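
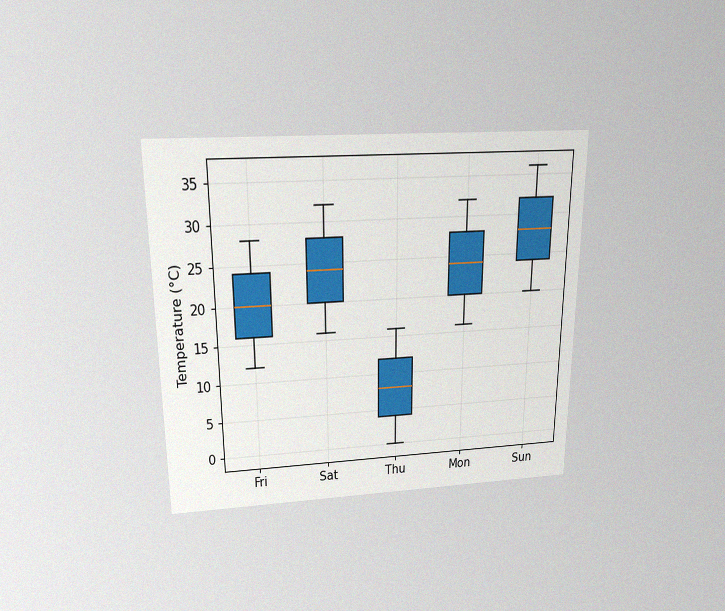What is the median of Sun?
28°C

The chart is viewed slightly from above, with some photo noise. The median line in the Sun box sits at 28°C.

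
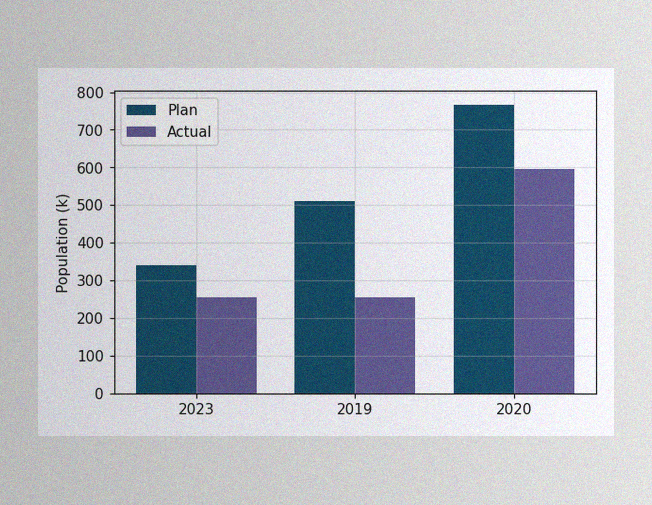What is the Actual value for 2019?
The image has some photo noise and uneven lighting. The Actual bar at 2019 reaches 255k on the y-axis.

255k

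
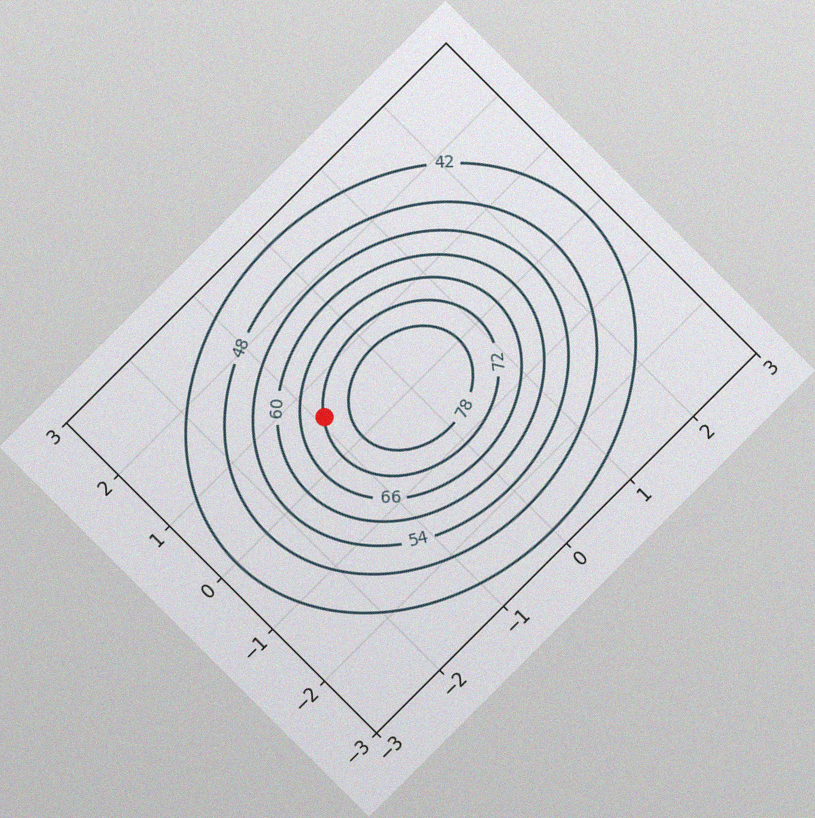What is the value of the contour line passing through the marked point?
The chart is tilted about 45° counter-clockwise, with some photo noise. The marked point sits on the contour labelled 72.

72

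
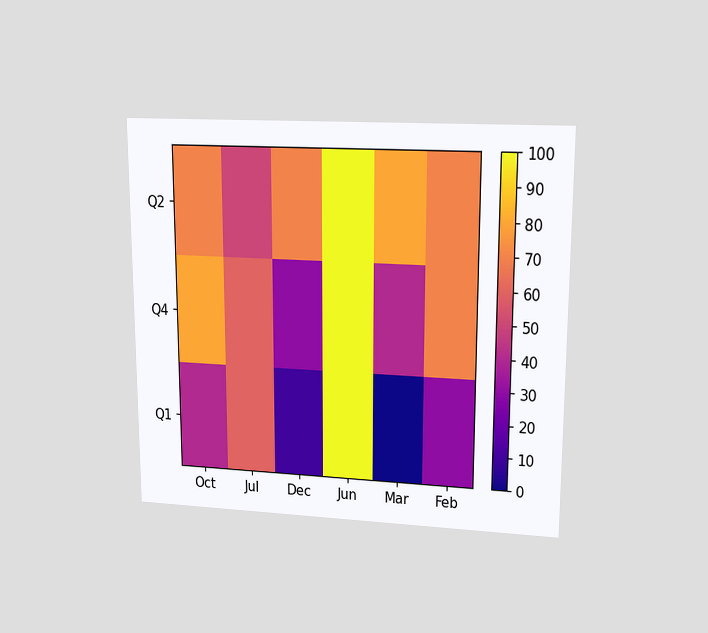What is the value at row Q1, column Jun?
The chart is viewed at a slight angle. Matching cell (Q1, Jun) against the colorbar gives 100.

100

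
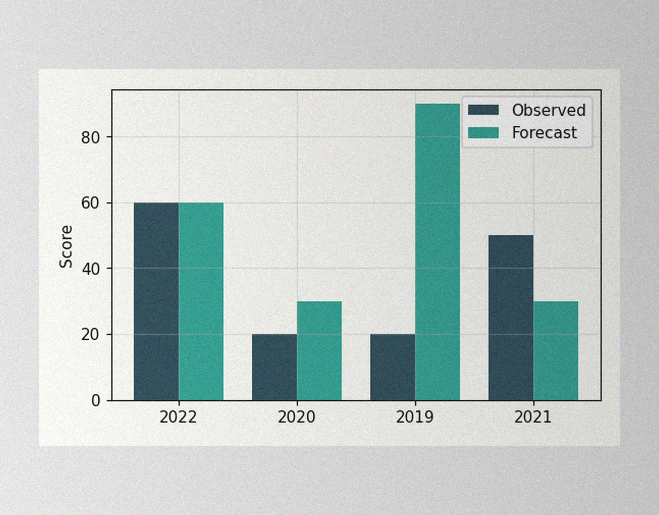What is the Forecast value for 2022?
60

The image has some photo noise and uneven lighting. The Forecast bar at 2022 reaches 60 on the y-axis.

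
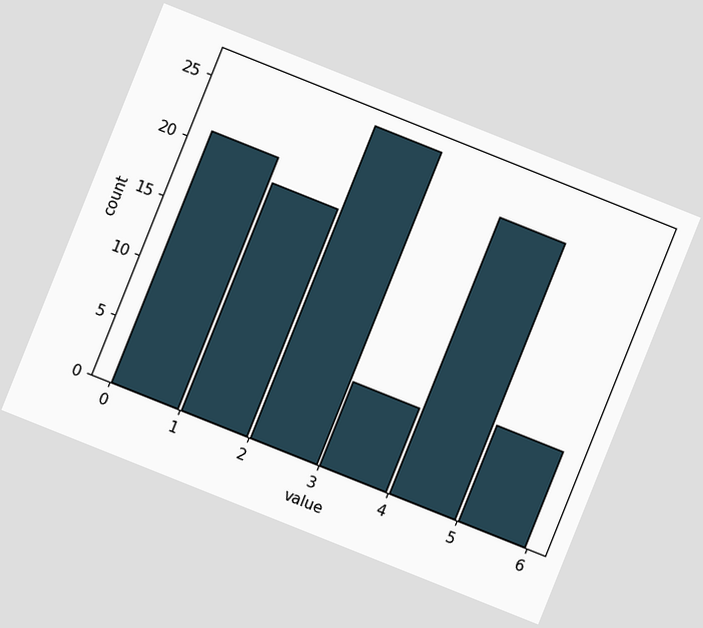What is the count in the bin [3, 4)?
The chart is tilted about 22° clockwise. The [3, 4) bin has height 7.

7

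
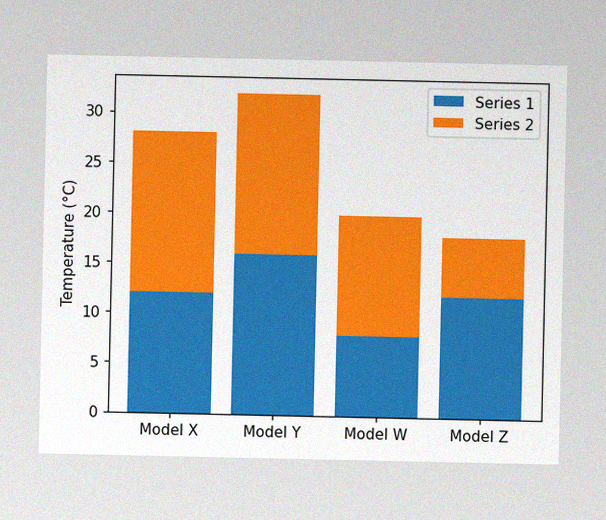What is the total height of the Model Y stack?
The image has some photo noise and uneven lighting. The Model Y stack's top reaches 32°C on the y-axis.

32°C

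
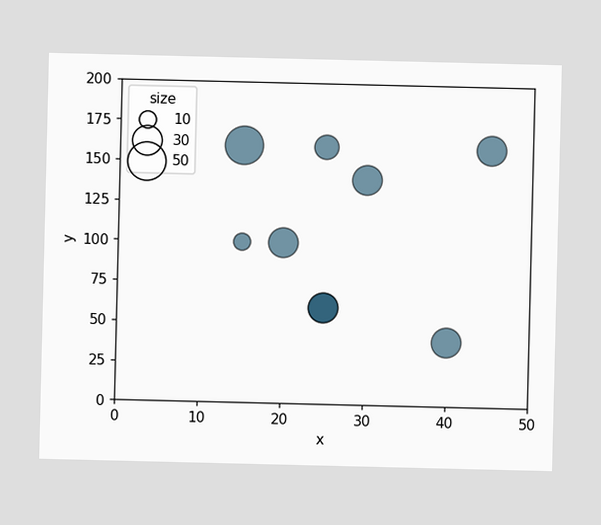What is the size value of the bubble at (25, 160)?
20

Matching the bubble at (25, 160) against the size legend gives 20.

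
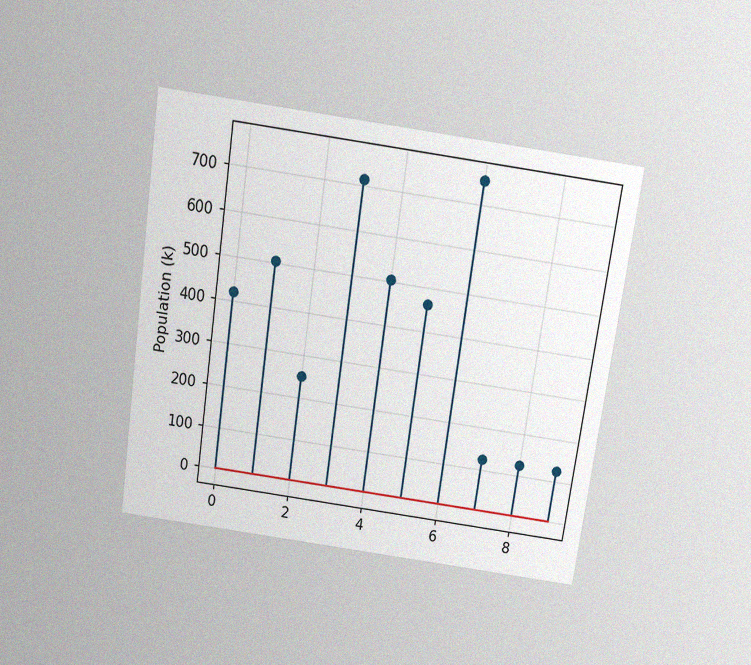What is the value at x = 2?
252k

The chart is tilted about 8° clockwise and viewed slightly from above, with some photo noise. The stem at x=2 reaches 252k.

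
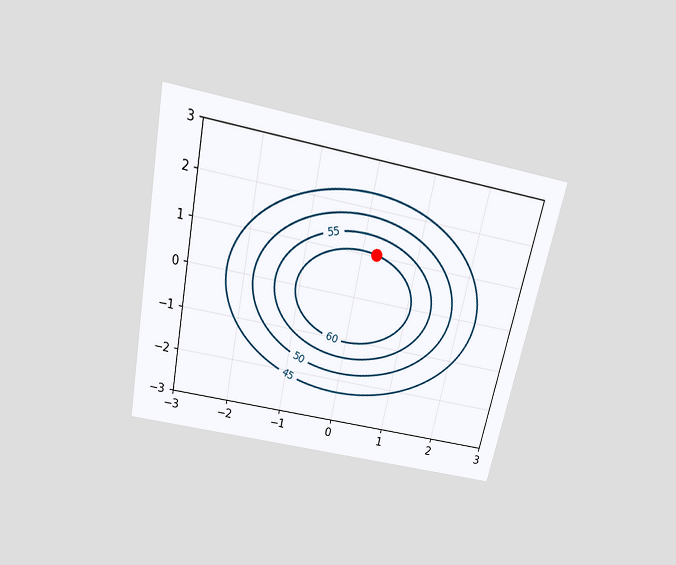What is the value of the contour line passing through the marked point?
60

The chart is tilted about 12° clockwise and viewed slightly from above. The marked point sits on the contour labelled 60.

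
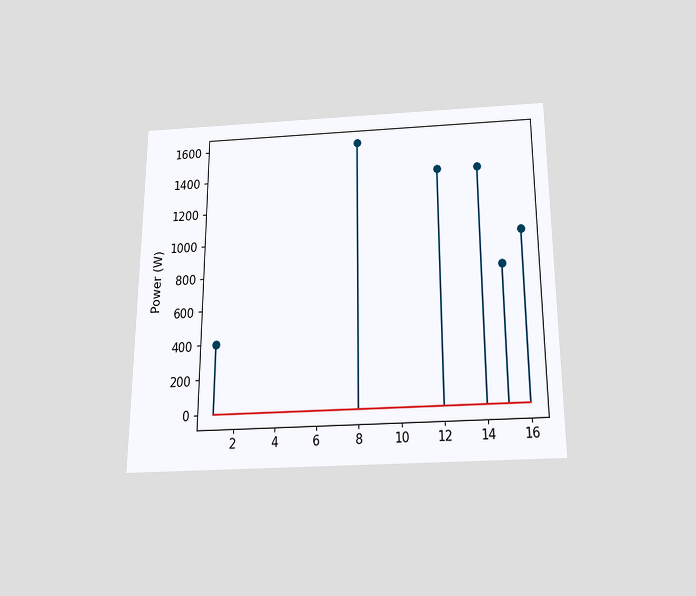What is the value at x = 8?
The chart is viewed slightly from below. The stem at x=8 reaches 1600W.

1600W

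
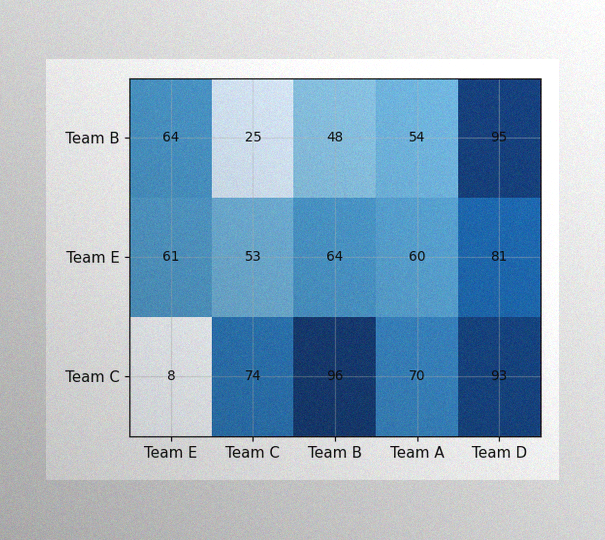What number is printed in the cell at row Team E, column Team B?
64

The image has some photo noise and uneven lighting. The (Team E, Team B) cell reads 64.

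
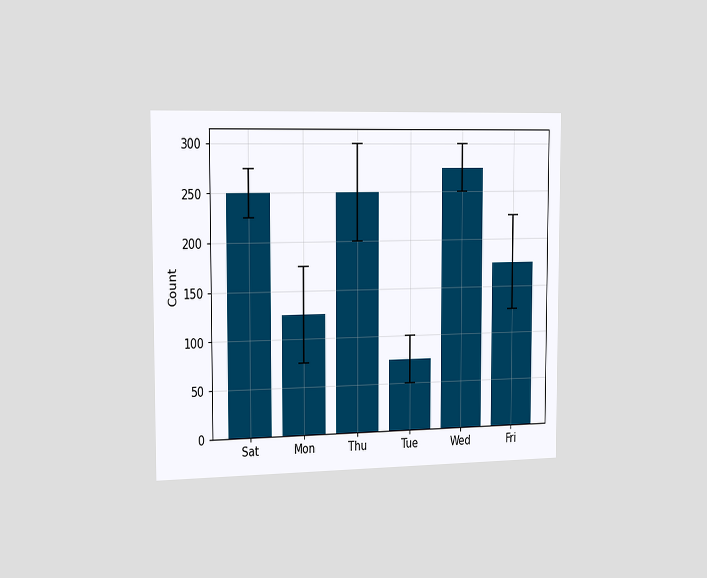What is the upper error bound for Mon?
175

The chart is viewed slightly from the left. The Mon bar's upper whisker reaches 175.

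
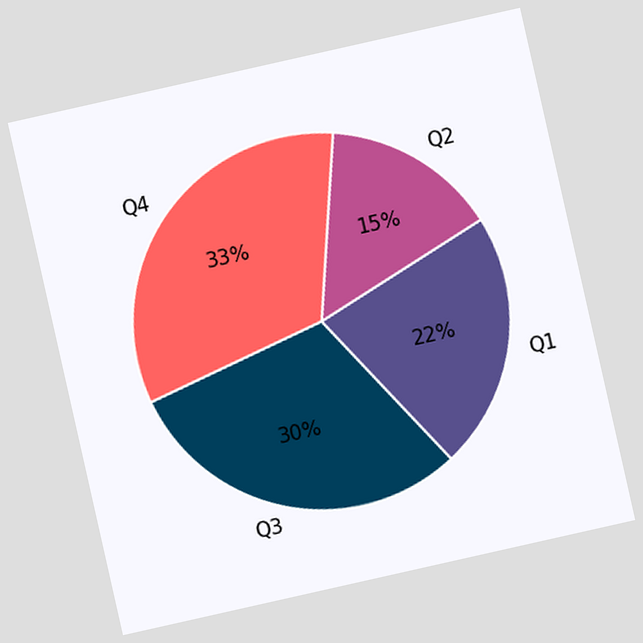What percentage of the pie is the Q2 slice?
The chart is tilted about 13° counter-clockwise. The Q2 slice takes up 15% of the pie.

15%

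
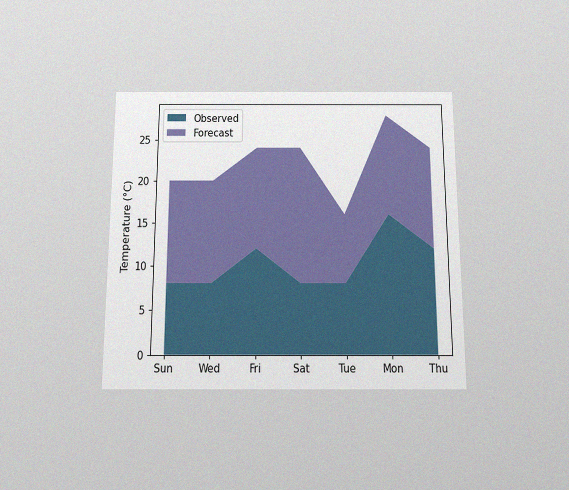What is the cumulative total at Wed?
The chart is viewed slightly from below, with some photo noise. The stacked total at Wed reaches 20°C.

20°C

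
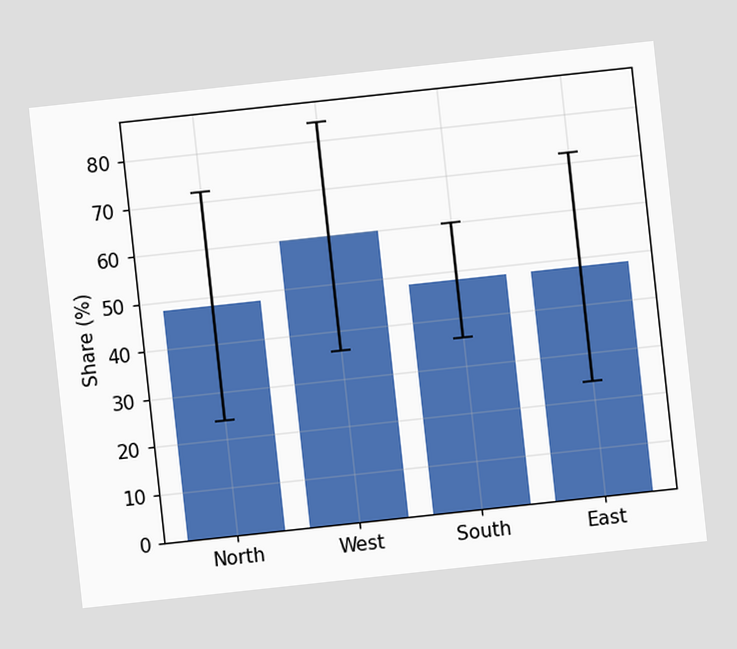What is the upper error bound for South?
The chart is tilted about 6° counter-clockwise. The South bar's upper whisker reaches 60%.

60%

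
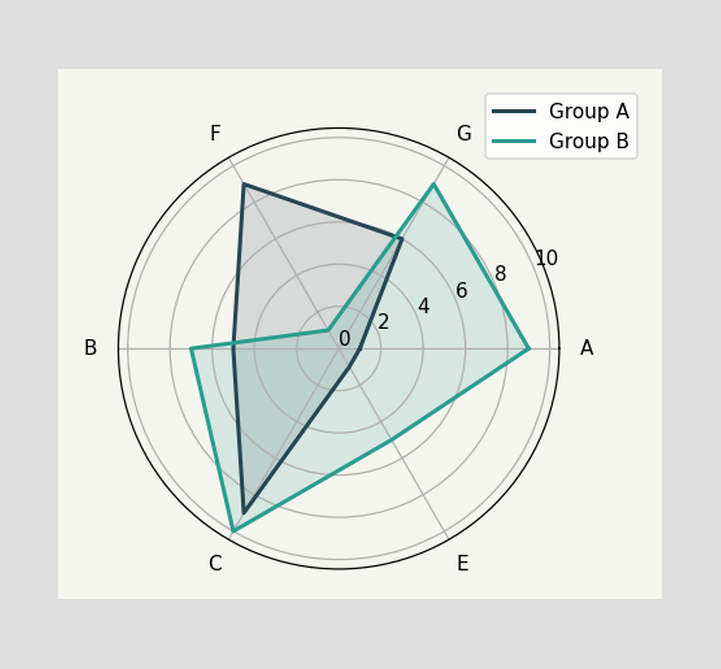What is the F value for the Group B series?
1

On the F axis, Group B reaches 1.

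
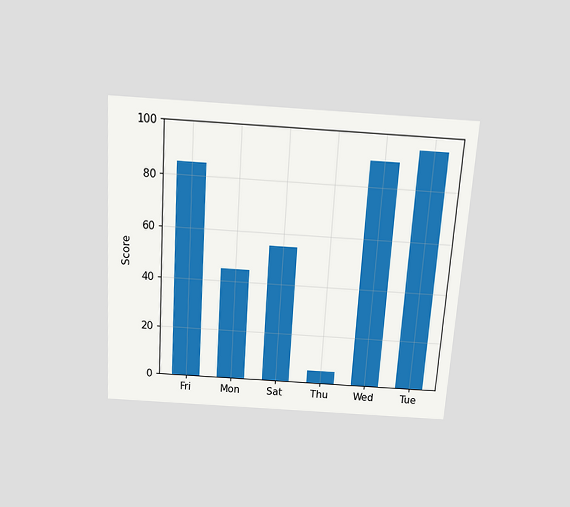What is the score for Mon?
45

The chart is tilted about 4° clockwise and viewed slightly from above. Reading along the chart's y-axis, the Mon bar reaches 45.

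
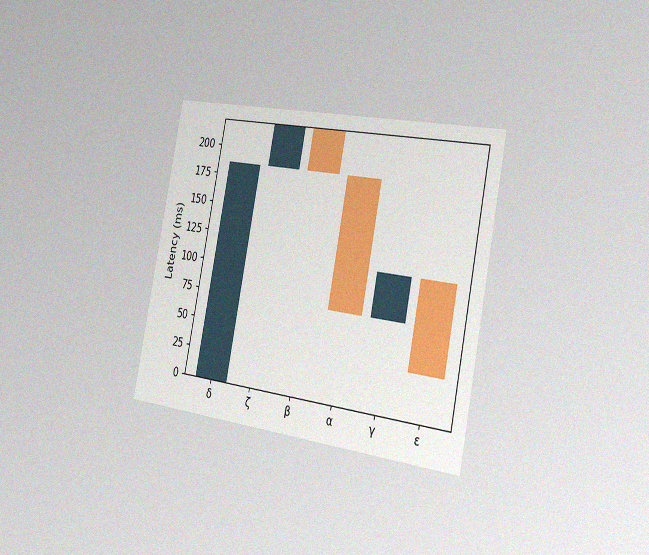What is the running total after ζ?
222ms

The chart is tilted about 11° clockwise and viewed slightly from the right, with some photo noise. After ζ the running total reaches 222ms.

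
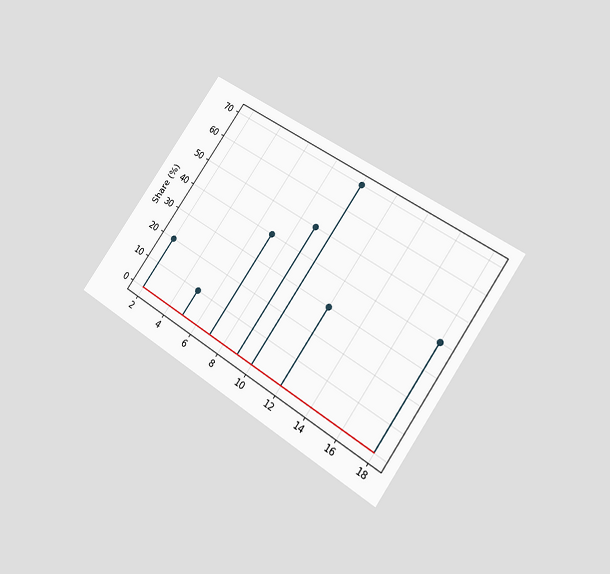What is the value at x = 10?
70%

The chart is tilted about 35° clockwise and viewed at a slight angle. The stem at x=10 reaches 70%.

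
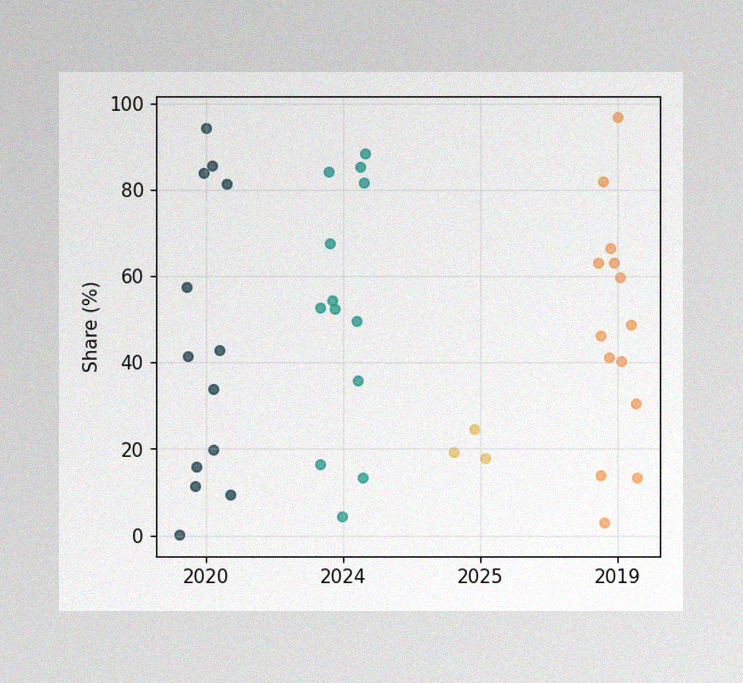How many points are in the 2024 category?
13

The image has some photo noise and uneven lighting. Counting the markers in the 2024 column gives 13.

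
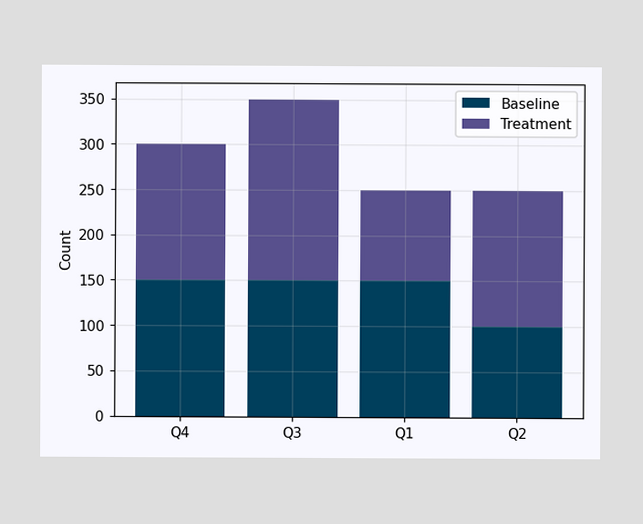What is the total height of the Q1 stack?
The Q1 stack's top reaches 250 on the y-axis.

250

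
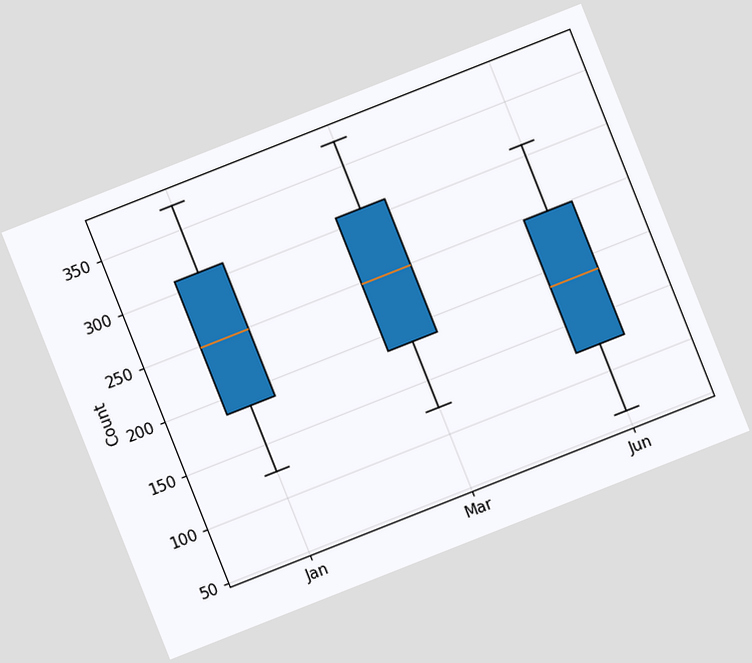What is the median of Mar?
248

The chart is tilted about 22° counter-clockwise. The median line in the Mar box sits at 248.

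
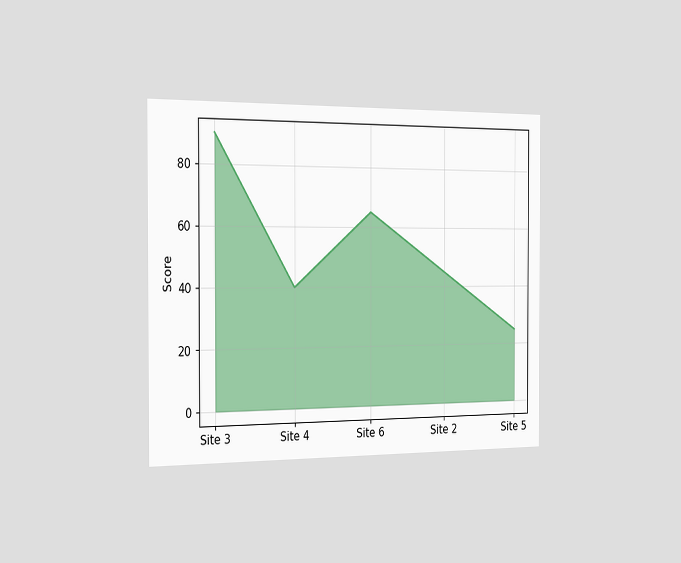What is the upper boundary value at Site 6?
65

The chart is viewed slightly from the left. At Site 6 the upper boundary is at 65.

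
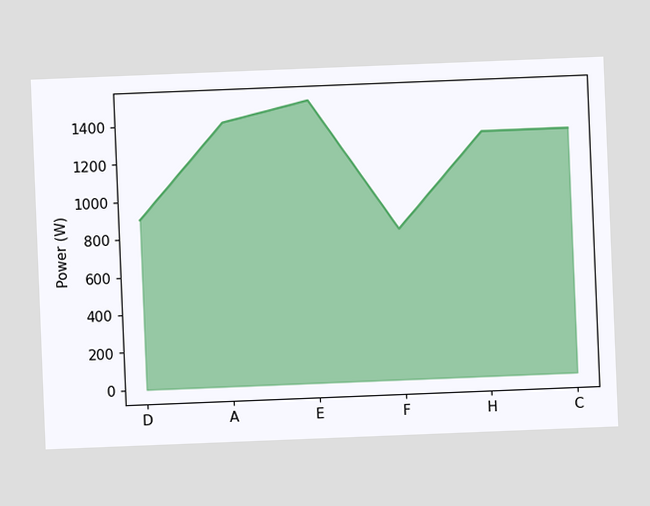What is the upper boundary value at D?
900W

The chart is tilted about 2° counter-clockwise. At D the upper boundary is at 900W.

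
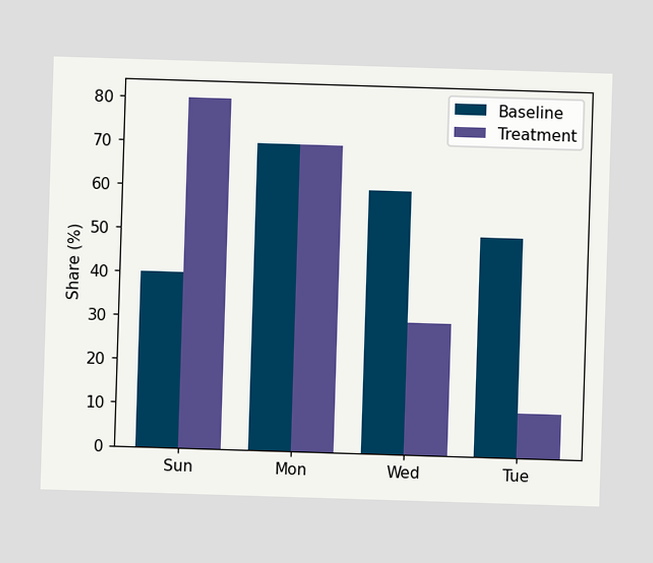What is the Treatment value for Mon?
The Treatment bar at Mon reaches 70% on the y-axis.

70%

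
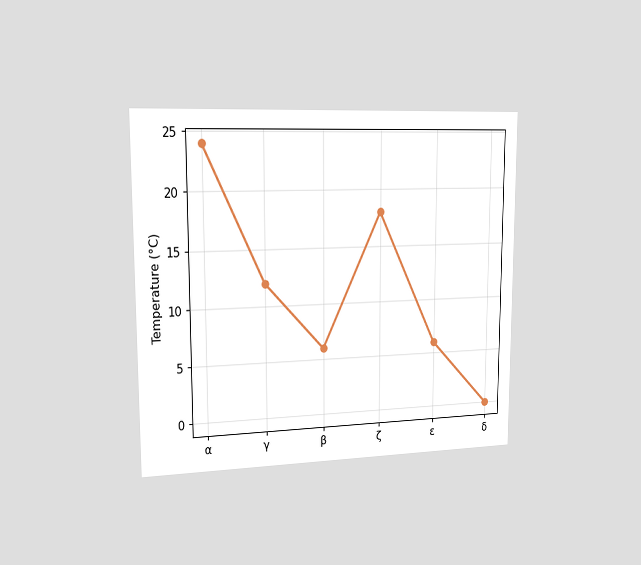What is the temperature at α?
The chart is viewed slightly from the left. At α, the line is at 24°C.

24°C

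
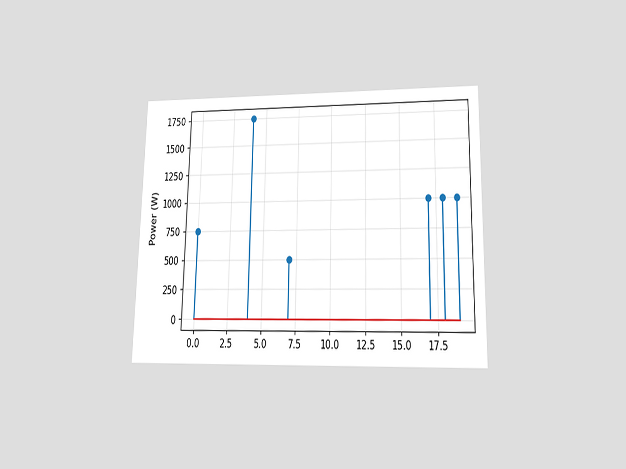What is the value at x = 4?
The chart is viewed slightly from below. The stem at x=4 reaches 1750W.

1750W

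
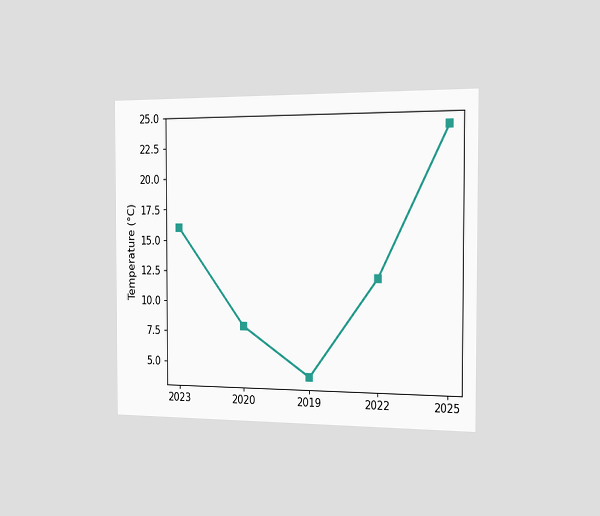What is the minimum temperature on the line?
4°C

The chart is viewed slightly from the right. The lowest point is at 2019, and reading across to the y-axis gives 4°C.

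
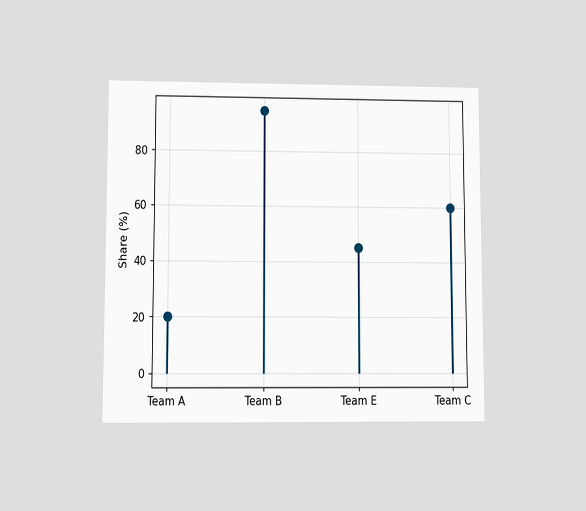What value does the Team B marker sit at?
95%

The chart is viewed at a slight angle. The Team B marker sits at 95%.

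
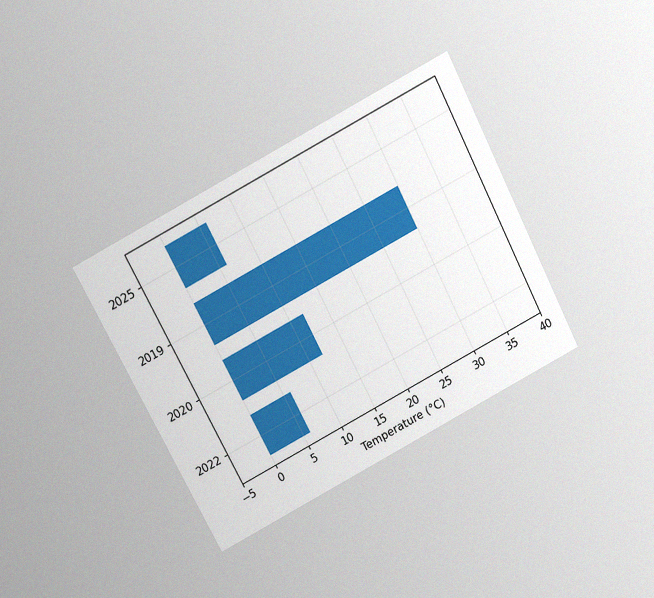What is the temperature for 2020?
12°C

The chart is tilted about 27° counter-clockwise and viewed slightly from above, with some photo noise. Reading along the chart's x-axis, the 2020 bar reaches 12°C.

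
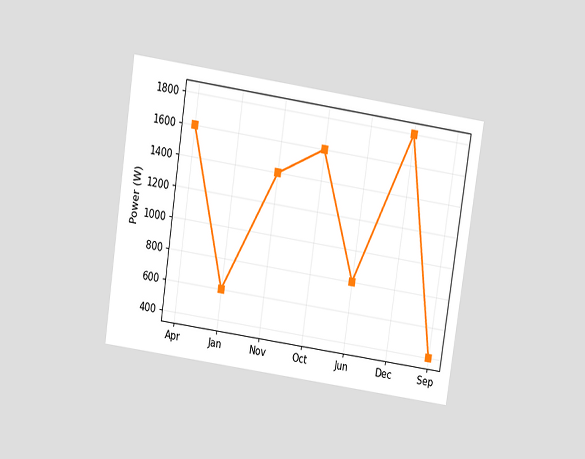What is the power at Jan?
600W

The chart is tilted about 8° clockwise and viewed slightly from above. At Jan, the line is at 600W.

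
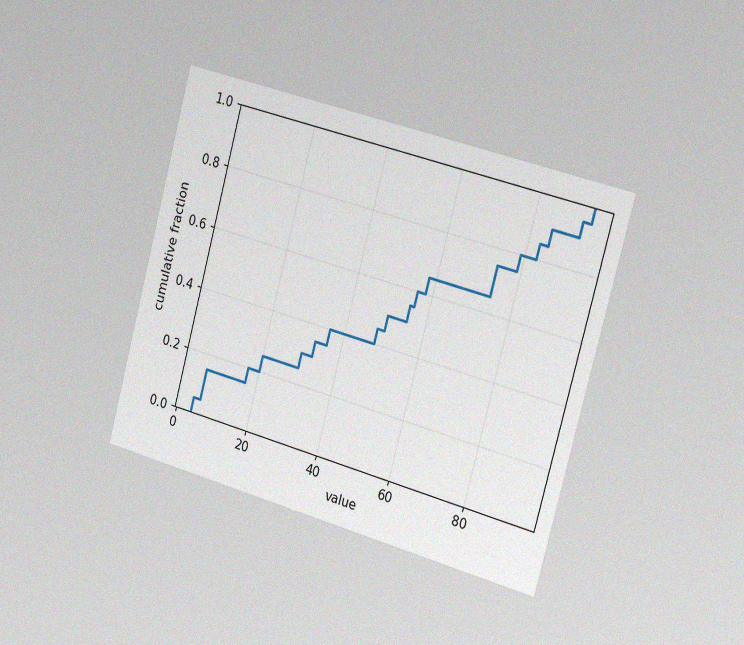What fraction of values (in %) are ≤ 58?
65%

The chart is tilted about 15° clockwise and viewed slightly from the right, with some photo noise. At x=58 the ECDF step is at 65%.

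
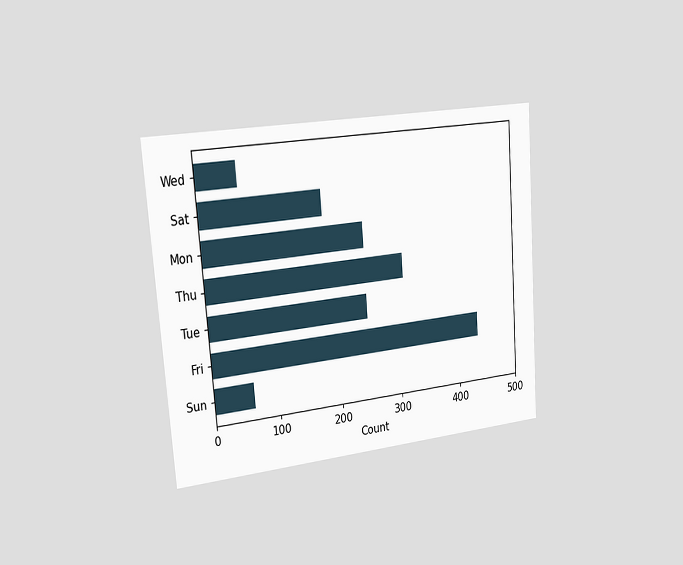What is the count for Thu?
310

The chart is tilted about 4° counter-clockwise and viewed slightly from the left. Reading along the chart's x-axis, the Thu bar reaches 310.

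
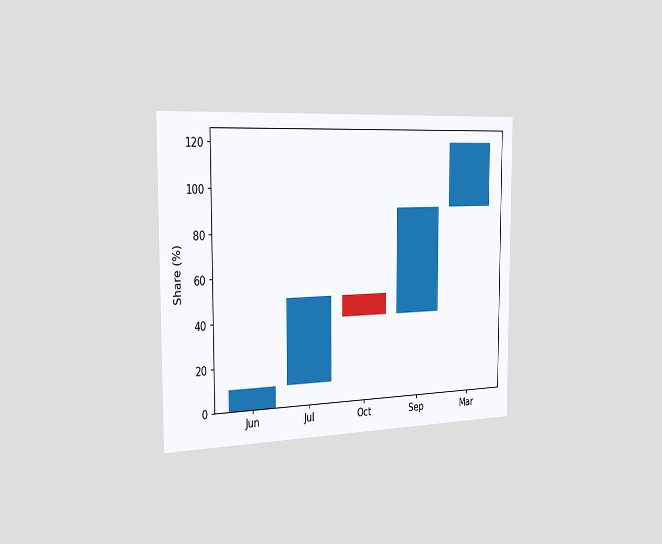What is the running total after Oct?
40%

The chart is viewed slightly from the left. After Oct the running total reaches 40%.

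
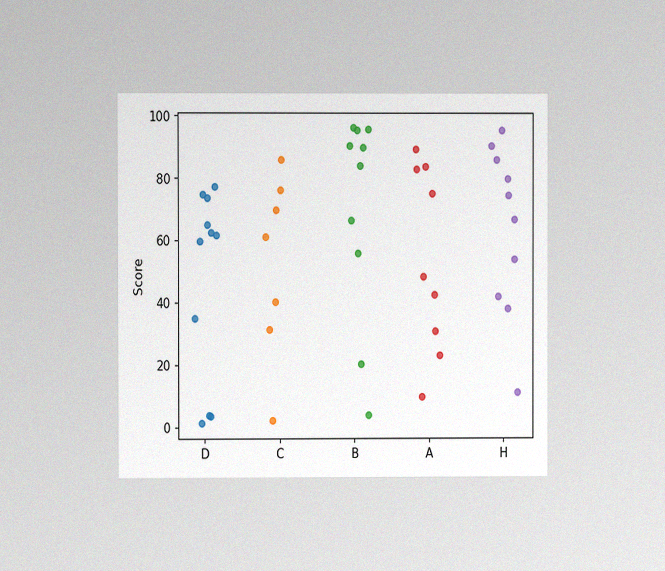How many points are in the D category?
The chart is viewed at a slight angle, with some photo noise. Counting the markers in the D column gives 11.

11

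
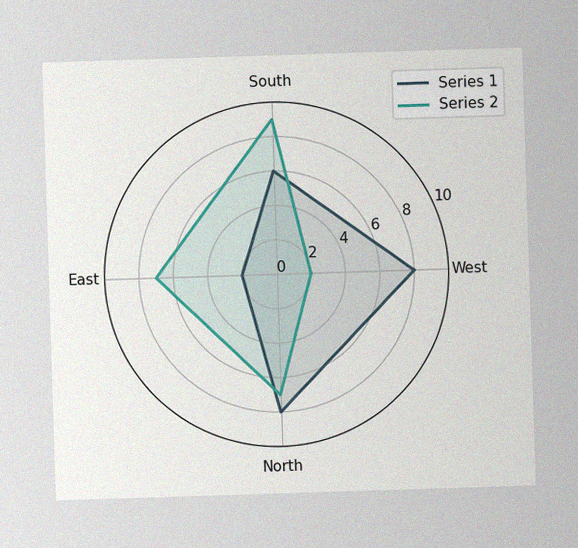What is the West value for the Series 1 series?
The image has some photo noise and uneven lighting. On the West axis, Series 1 reaches 8.

8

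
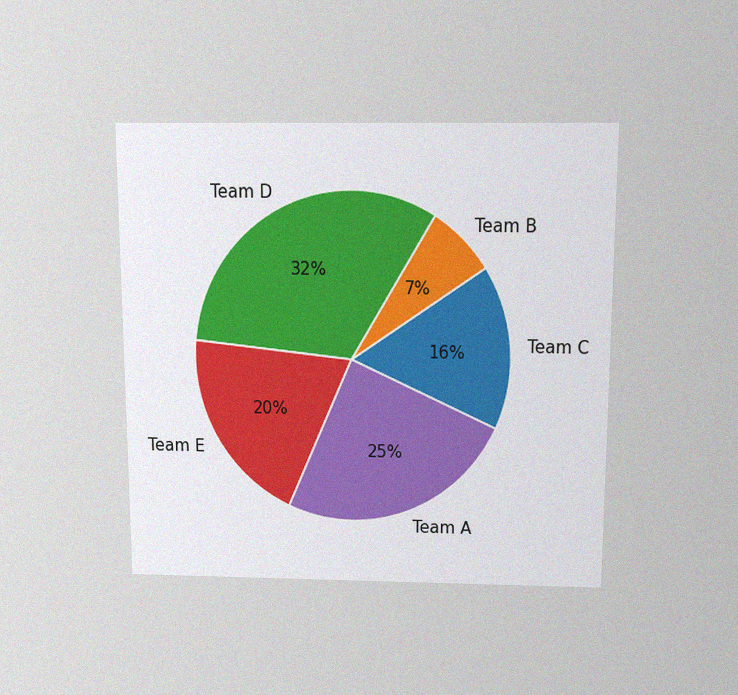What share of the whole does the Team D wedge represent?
32%

The chart is viewed slightly from above, with some photo noise. The Team D slice takes up 32% of the pie.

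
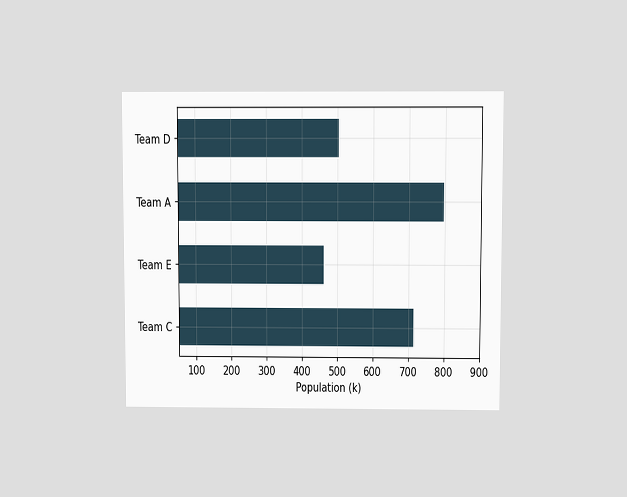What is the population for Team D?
504k

The chart is viewed slightly from above. Reading along the chart's x-axis, the Team D bar reaches 504k.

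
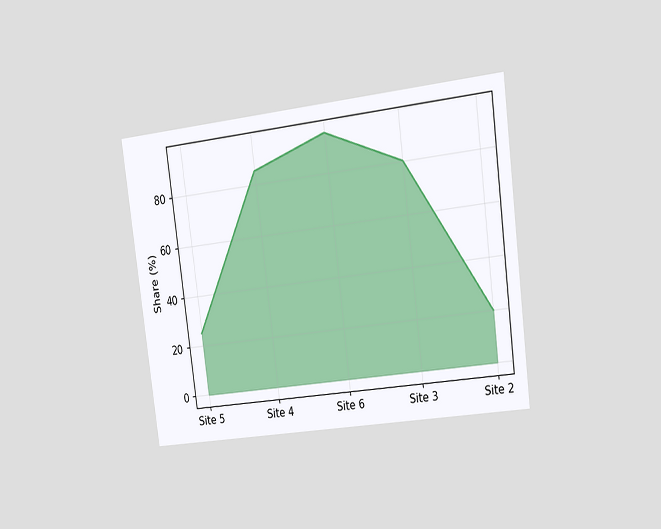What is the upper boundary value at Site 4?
85%

The chart is tilted about 7° counter-clockwise and viewed slightly from the right. At Site 4 the upper boundary is at 85%.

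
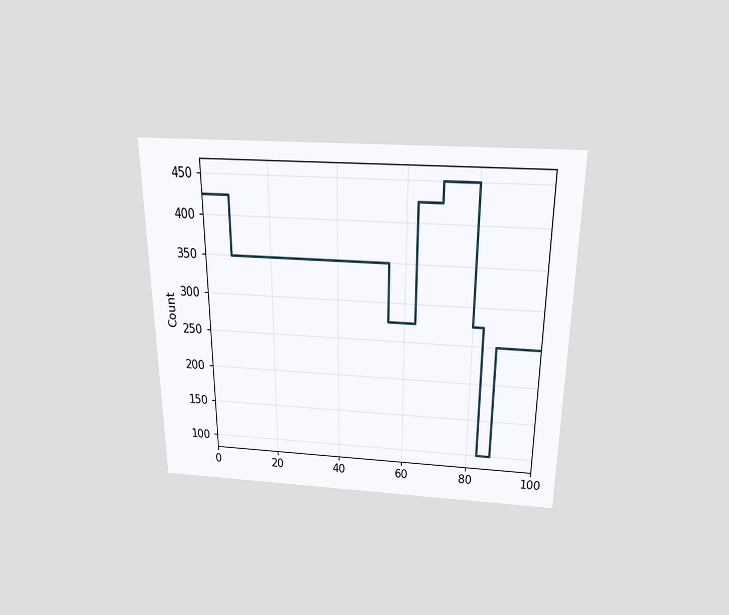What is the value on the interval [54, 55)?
350

The chart is viewed slightly from above. On [54, 55) the step sits at 350.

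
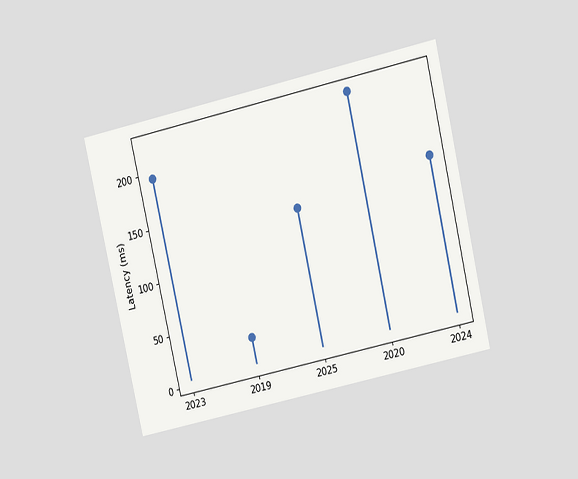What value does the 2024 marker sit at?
150ms

The chart is tilted about 13° counter-clockwise and viewed at a slight angle. The 2024 marker sits at 150ms.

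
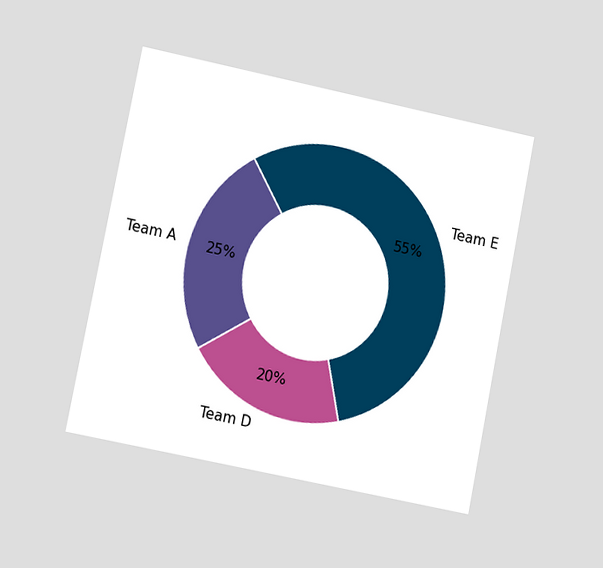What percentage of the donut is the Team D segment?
20%

The chart is tilted about 11° clockwise and viewed at a slight angle. The Team D segment takes up 20% of the ring.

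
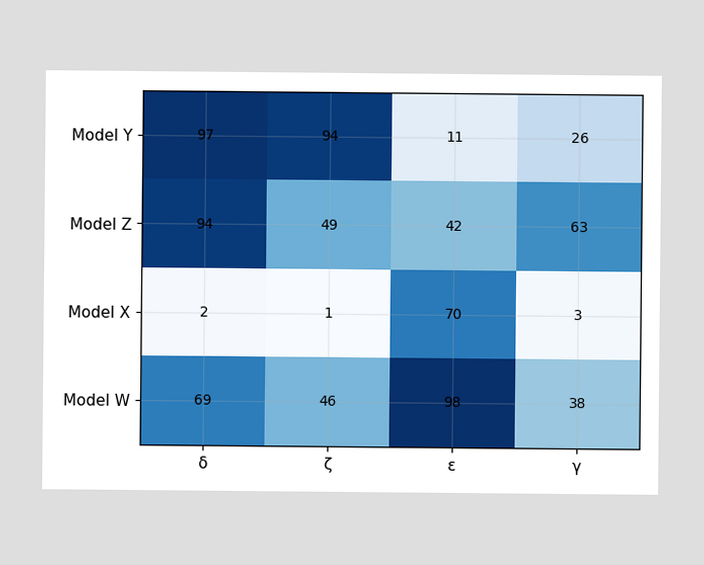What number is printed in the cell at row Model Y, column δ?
97

The (Model Y, δ) cell reads 97.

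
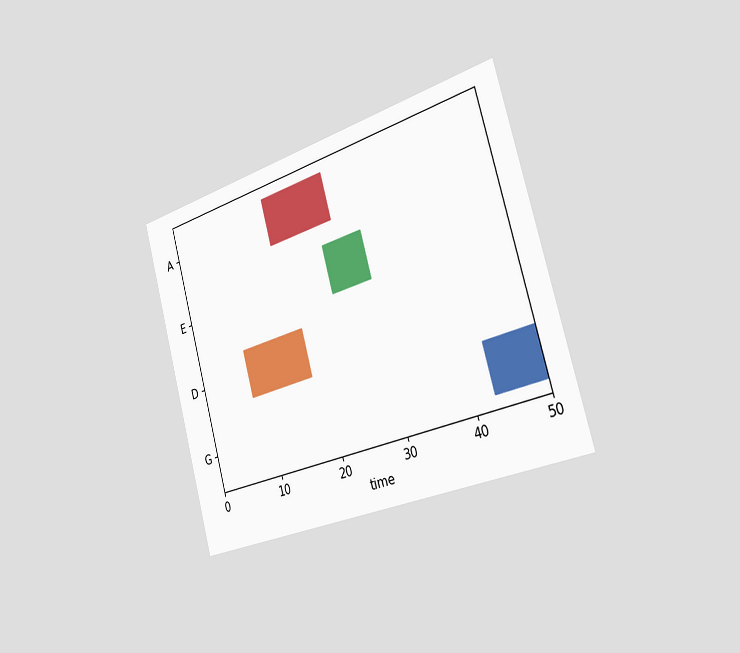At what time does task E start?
The chart is tilted about 16° counter-clockwise and viewed slightly from the right. The E bar begins at t=24.

24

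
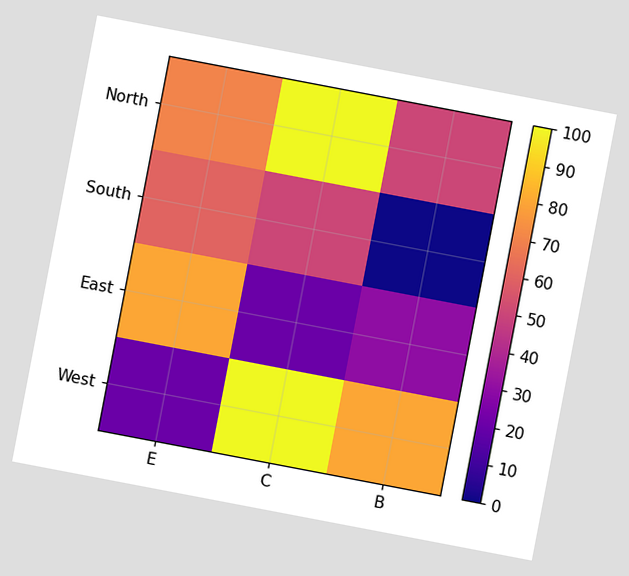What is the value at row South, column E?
60

The chart is tilted about 11° clockwise. Matching cell (South, E) against the colorbar gives 60.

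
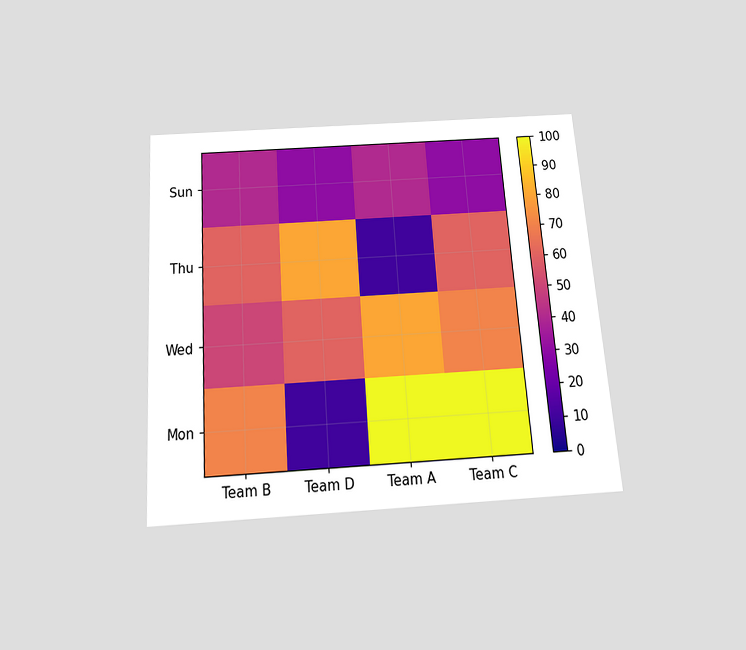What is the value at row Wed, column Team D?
60

The chart is tilted about 4° counter-clockwise and viewed slightly from below. Matching cell (Wed, Team D) against the colorbar gives 60.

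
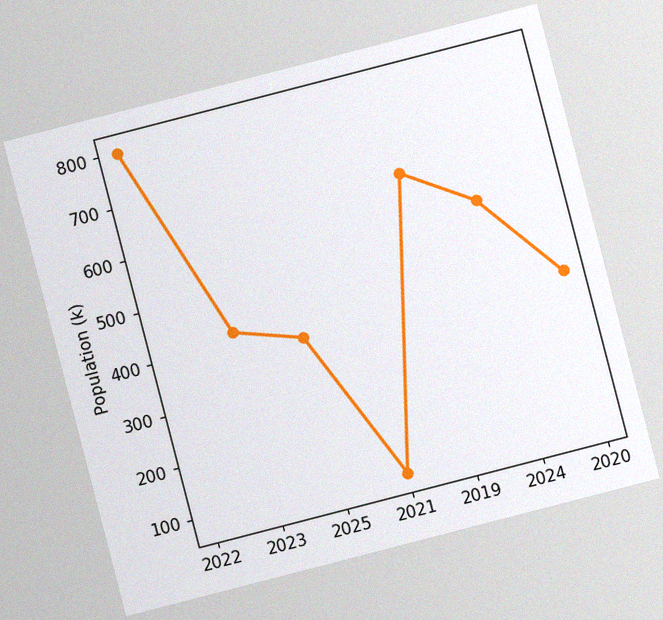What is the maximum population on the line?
The chart is tilted about 15° counter-clockwise, with some photo noise. The highest point is at 2022, and reading across to the y-axis gives 798k.

798k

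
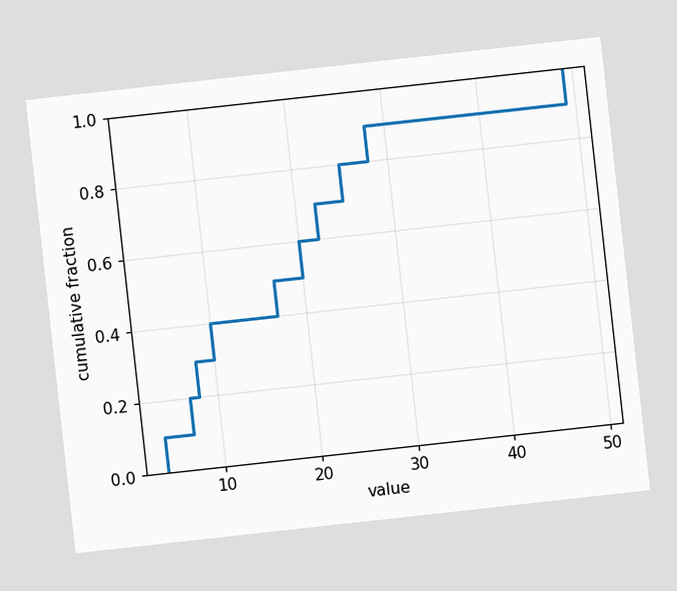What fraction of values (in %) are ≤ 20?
60%

The chart is tilted about 6° counter-clockwise. At x=20 the ECDF step is at 60%.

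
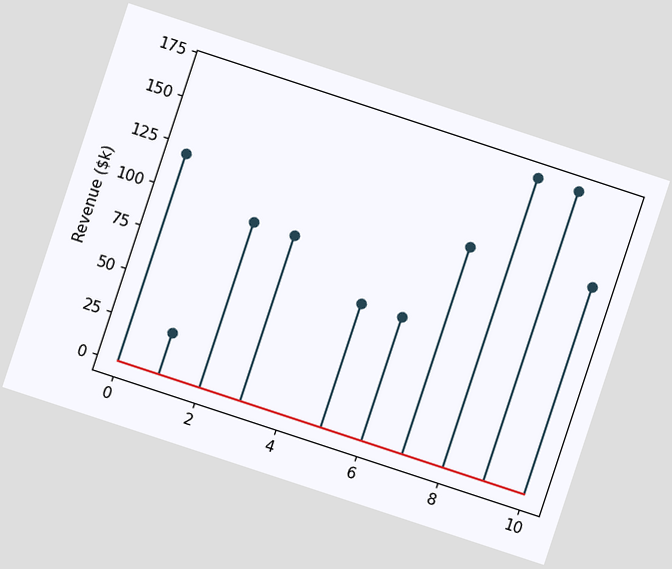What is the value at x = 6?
The chart is tilted about 18° clockwise. The stem at x=6 reaches $72k.

$72k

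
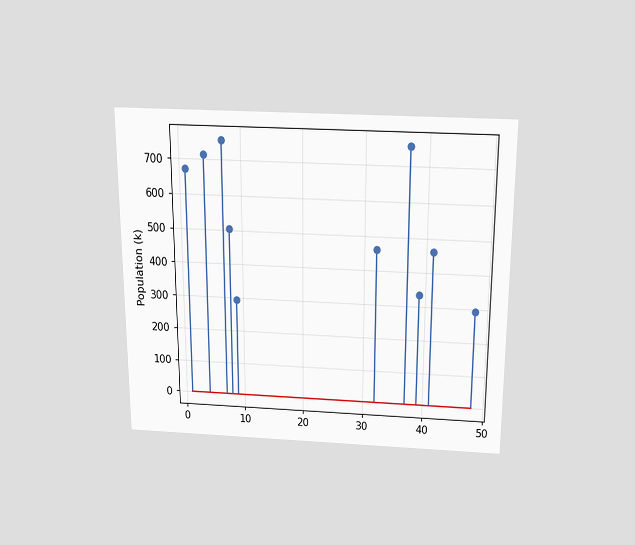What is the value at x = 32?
462k

The chart is viewed slightly from above. The stem at x=32 reaches 462k.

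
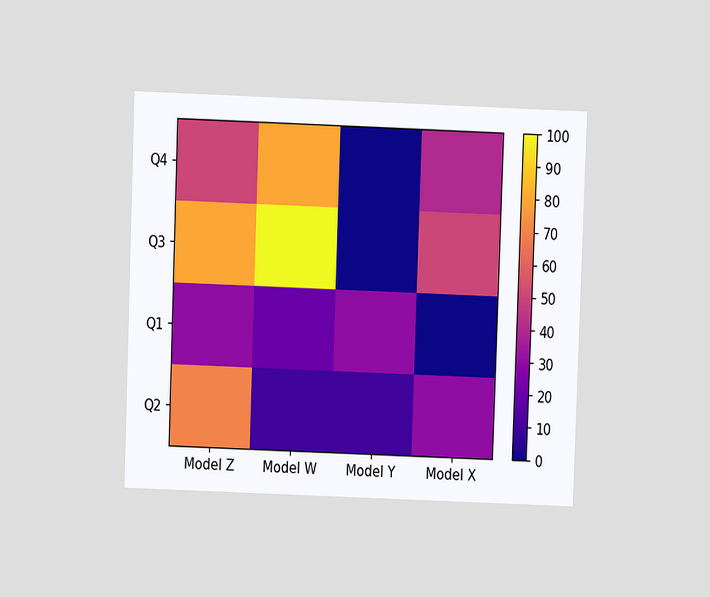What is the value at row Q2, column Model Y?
10

The chart is tilted about 2° clockwise and viewed at a slight angle. Matching cell (Q2, Model Y) against the colorbar gives 10.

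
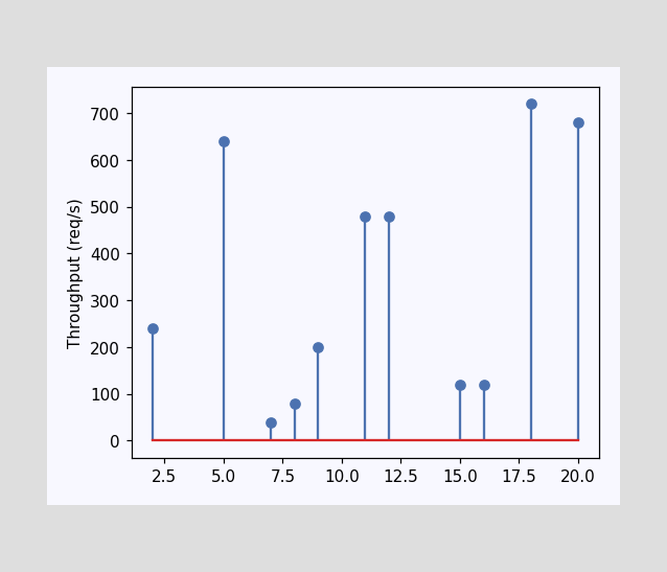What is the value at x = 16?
The stem at x=16 reaches 120req/s.

120req/s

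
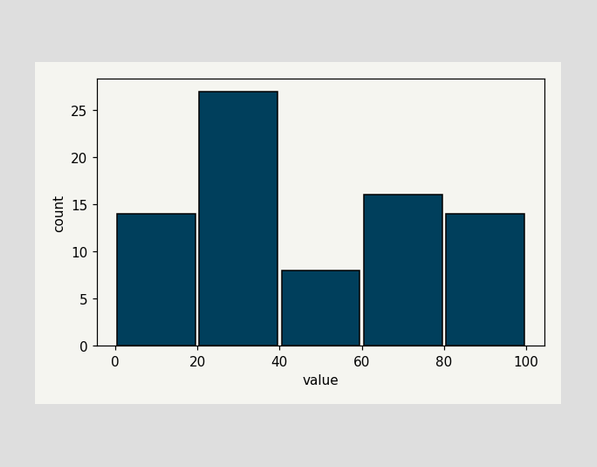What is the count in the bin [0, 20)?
The [0, 20) bin has height 14.

14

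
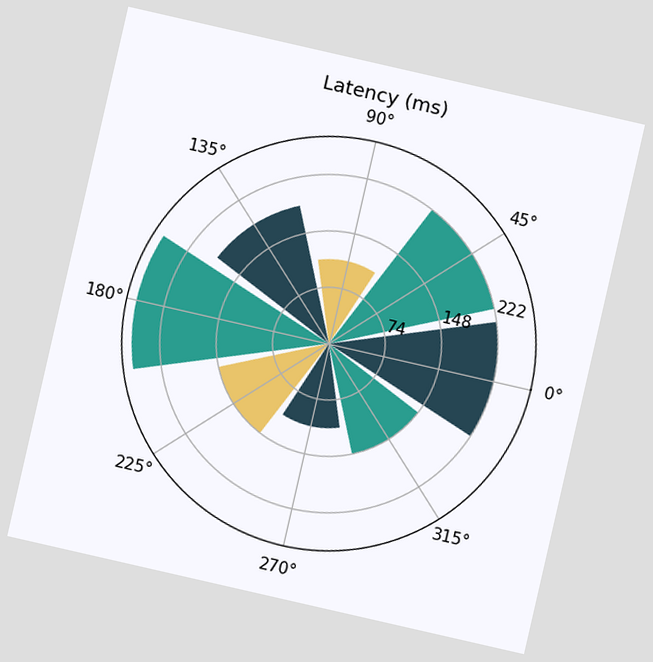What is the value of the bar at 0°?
The chart is tilted about 13° clockwise. The bar at 0° reaches 222ms on the radial axis.

222ms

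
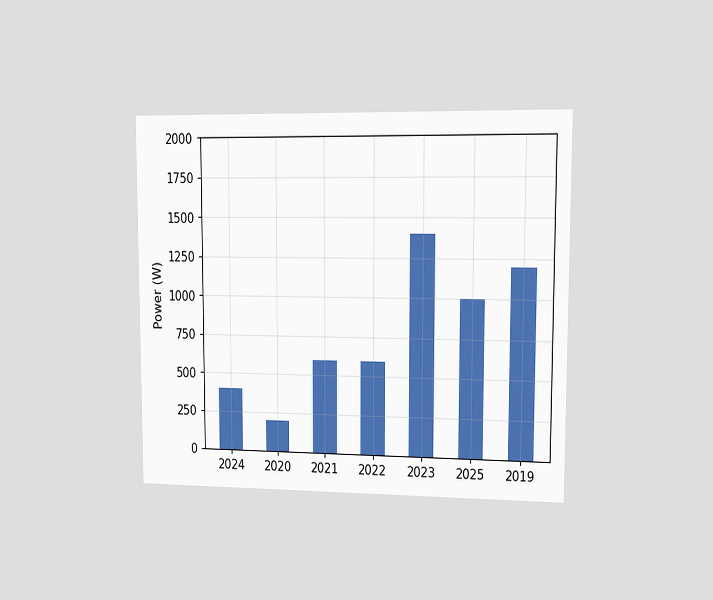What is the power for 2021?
The chart is viewed slightly from the right. Reading along the chart's y-axis, the 2021 bar reaches 600W.

600W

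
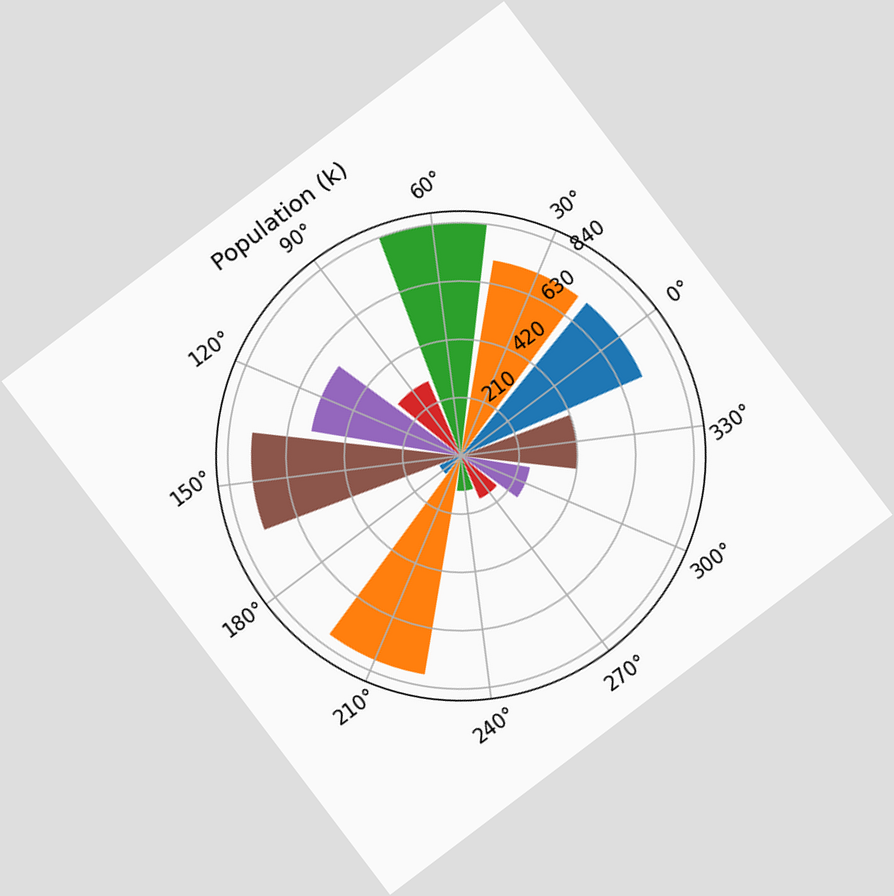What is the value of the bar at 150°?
756k

The chart is tilted about 37° counter-clockwise. The bar at 150° reaches 756k on the radial axis.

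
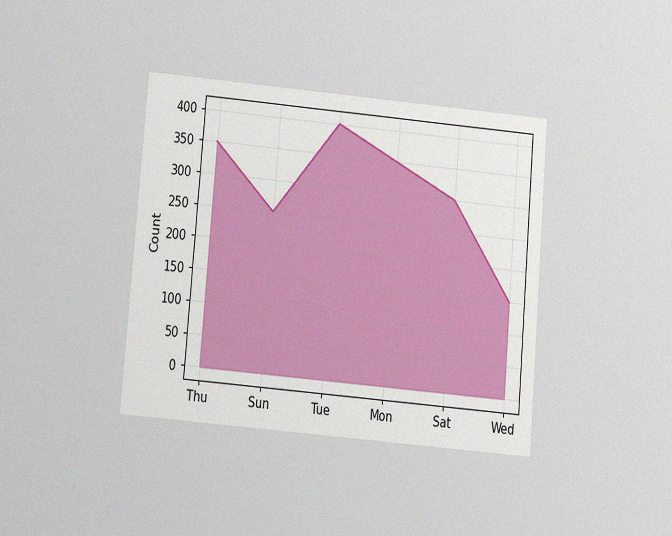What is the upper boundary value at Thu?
The chart is tilted about 5° clockwise and viewed at a slight angle, with some photo noise. At Thu the upper boundary is at 350.

350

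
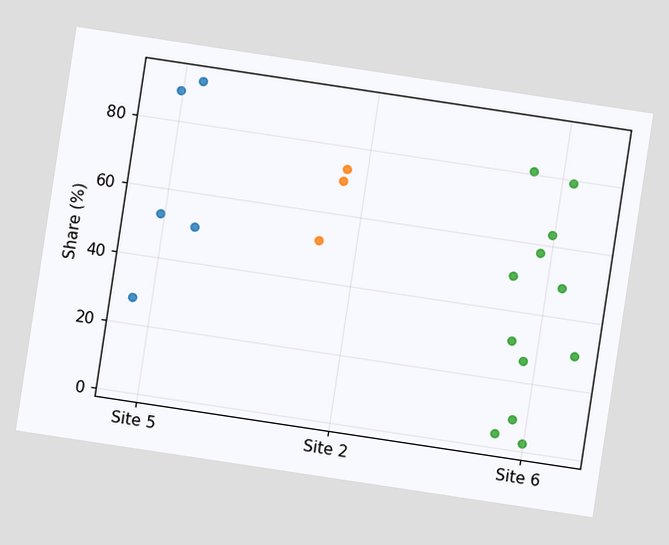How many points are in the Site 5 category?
5

The chart is tilted about 9° clockwise. Counting the markers in the Site 5 column gives 5.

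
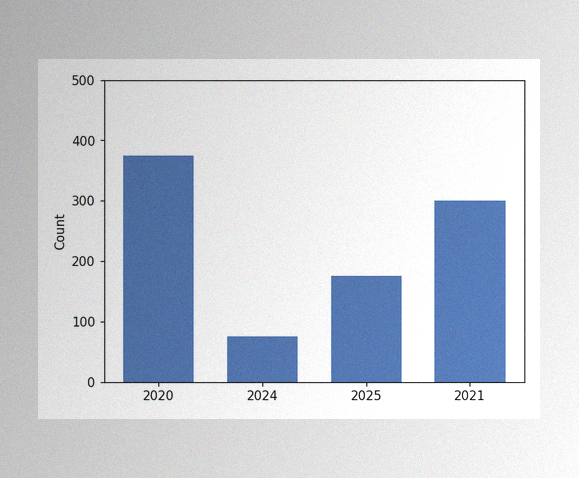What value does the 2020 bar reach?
The image has some photo noise and uneven lighting. Reading along the chart's y-axis, the 2020 bar reaches 375.

375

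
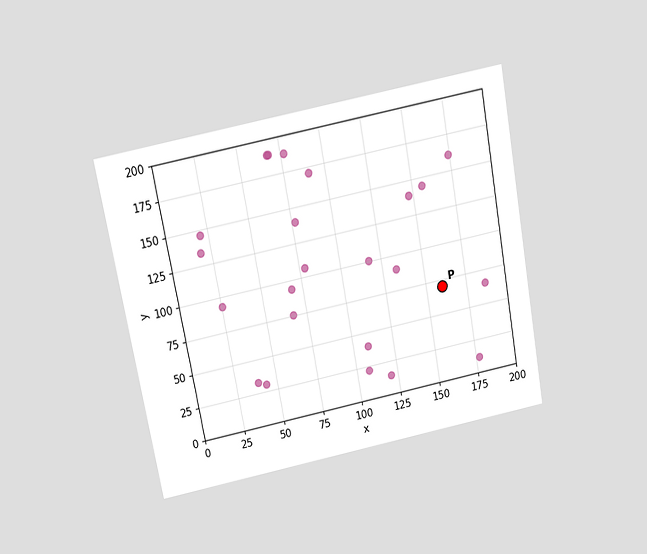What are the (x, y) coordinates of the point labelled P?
(160, 70)

The chart is tilted about 10° counter-clockwise and viewed slightly from above. Following the gridlines from P to each axis, P sits at (160, 70).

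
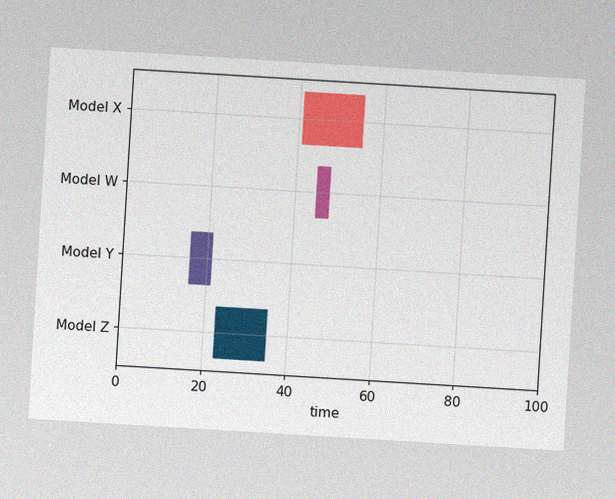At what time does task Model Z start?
23

The chart is tilted about 3° clockwise, with some photo noise. The Model Z bar begins at t=23.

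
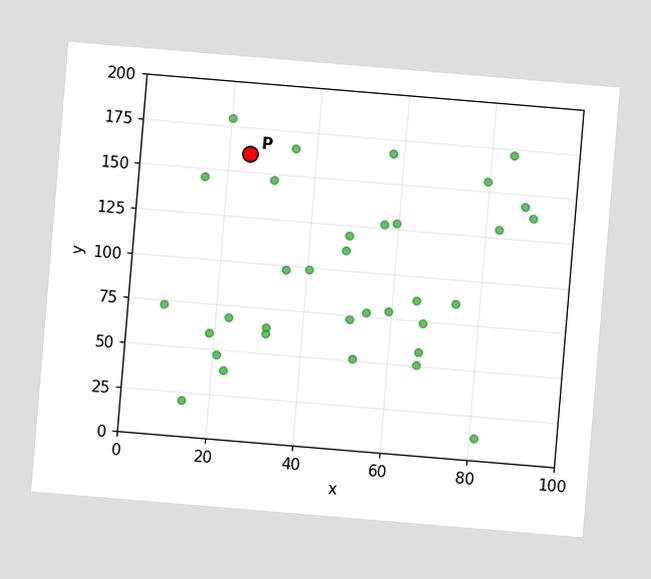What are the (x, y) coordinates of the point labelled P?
(25, 160)

The chart is tilted about 5° clockwise. Following the gridlines from P to each axis, P sits at (25, 160).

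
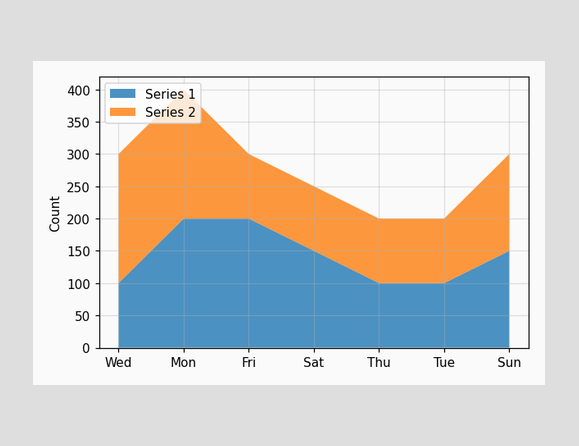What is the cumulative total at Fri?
300

The stacked total at Fri reaches 300.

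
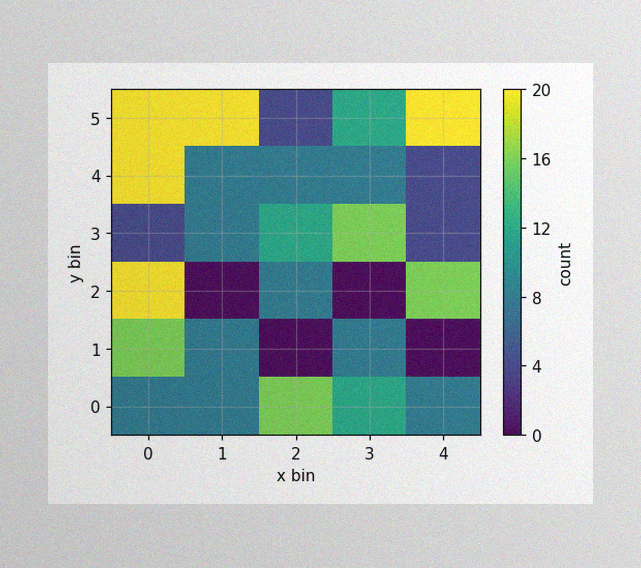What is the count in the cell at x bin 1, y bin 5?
20

The image has some photo noise and uneven lighting. Matching the cell (1, 5) against the colorbar gives 20.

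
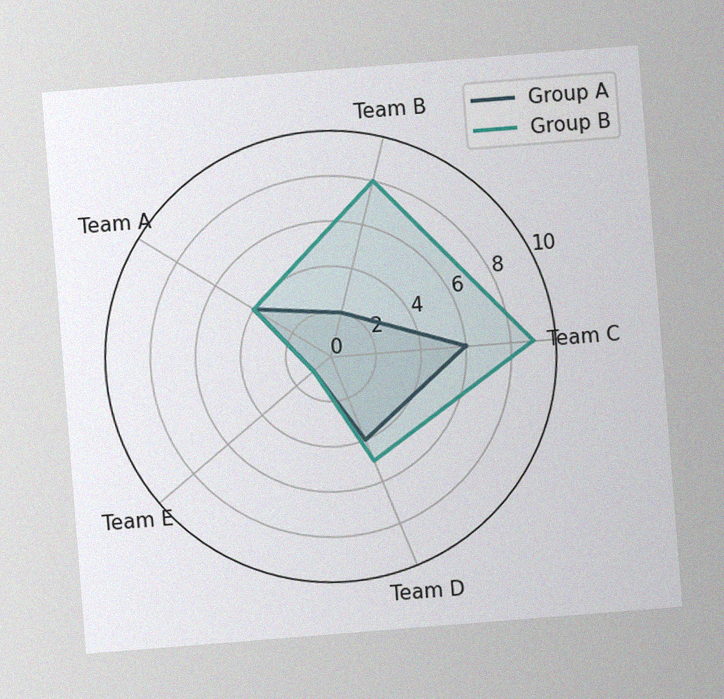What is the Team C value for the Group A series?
The chart is tilted about 5° counter-clockwise, with some photo noise. On the Team C axis, Group A reaches 6.

6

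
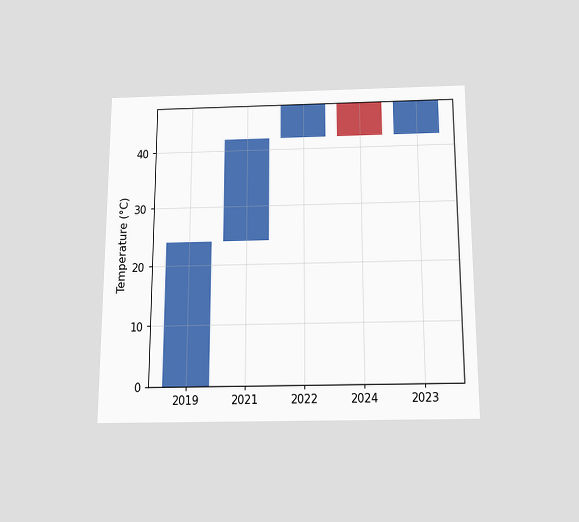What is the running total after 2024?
The chart is viewed slightly from below. After 2024 the running total reaches 42°C.

42°C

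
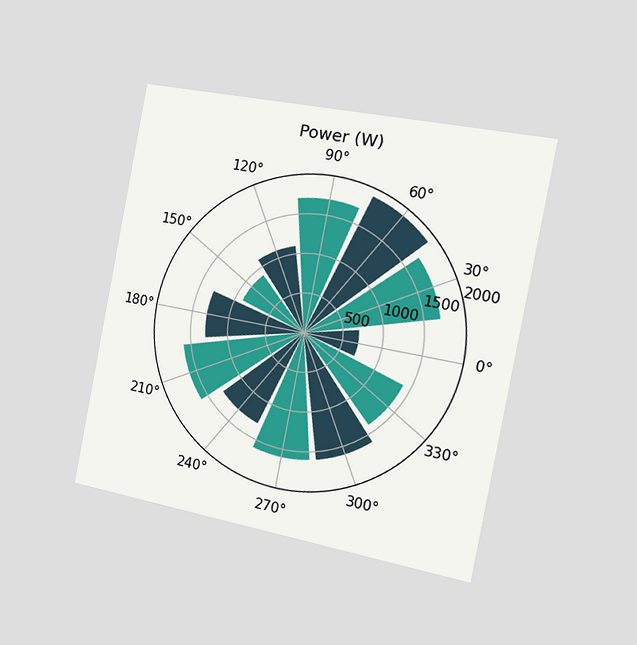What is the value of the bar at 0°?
700W

The chart is tilted about 11° clockwise and viewed slightly from the right. The bar at 0° reaches 700W on the radial axis.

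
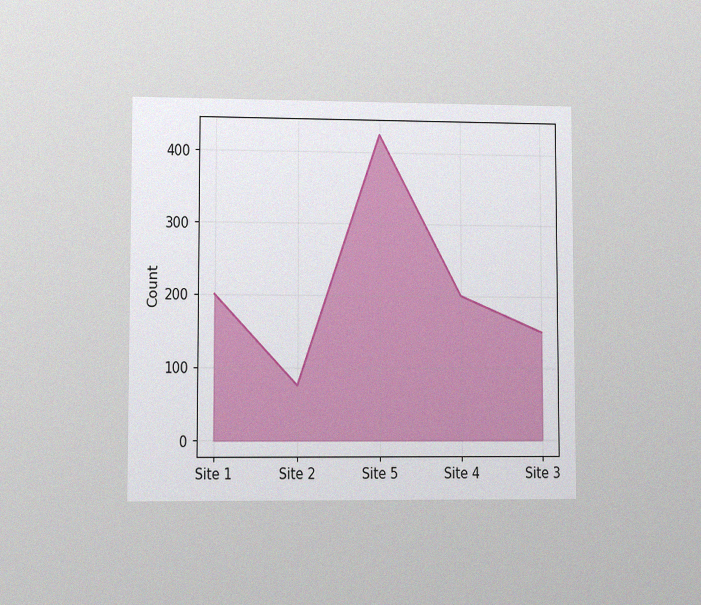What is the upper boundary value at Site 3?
The chart is viewed at a slight angle, with some photo noise. At Site 3 the upper boundary is at 150.

150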